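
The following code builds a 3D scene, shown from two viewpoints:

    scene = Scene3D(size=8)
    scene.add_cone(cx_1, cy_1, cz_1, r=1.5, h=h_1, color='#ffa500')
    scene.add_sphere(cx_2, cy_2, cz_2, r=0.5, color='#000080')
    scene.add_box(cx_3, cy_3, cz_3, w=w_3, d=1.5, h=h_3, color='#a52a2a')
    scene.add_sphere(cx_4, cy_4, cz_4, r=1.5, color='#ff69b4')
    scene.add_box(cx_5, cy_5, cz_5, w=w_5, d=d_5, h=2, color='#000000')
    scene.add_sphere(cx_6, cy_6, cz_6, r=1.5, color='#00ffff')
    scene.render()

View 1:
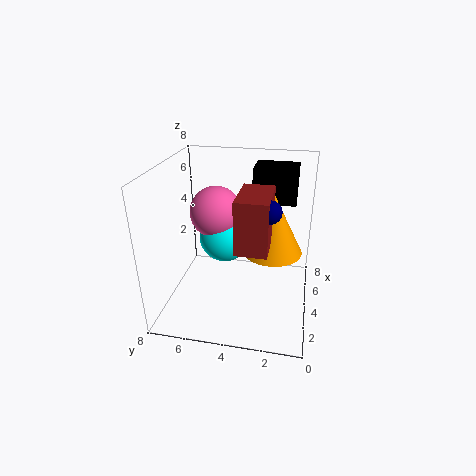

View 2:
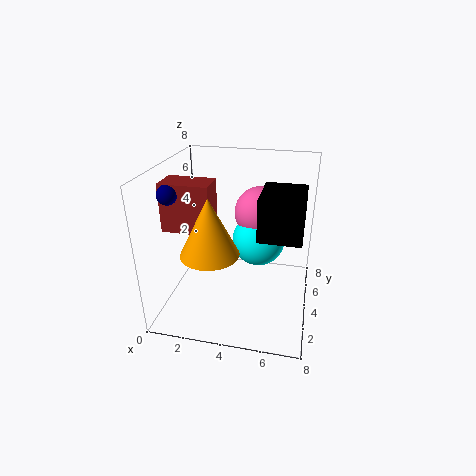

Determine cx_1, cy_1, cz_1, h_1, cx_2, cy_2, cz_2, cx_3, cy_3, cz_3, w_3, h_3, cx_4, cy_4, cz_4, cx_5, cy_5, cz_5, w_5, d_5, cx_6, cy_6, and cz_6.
cx_1 = 3, cy_1 = 2, cz_1 = 4, h_1 = 3, cx_2 = 1, cy_2 = 2, cz_2 = 7, cx_3 = 0.5, cy_3 = 2, cz_3 = 5, w_3 = 2.5, h_3 = 2.5, cx_4 = 5, cy_4 = 5.5, cz_4 = 5, cx_5 = 5.5, cy_5 = 1, cz_5 = 5.5, w_5 = 2, d_5 = 2.5, cx_6 = 5, cy_6 = 5, cz_6 = 3.5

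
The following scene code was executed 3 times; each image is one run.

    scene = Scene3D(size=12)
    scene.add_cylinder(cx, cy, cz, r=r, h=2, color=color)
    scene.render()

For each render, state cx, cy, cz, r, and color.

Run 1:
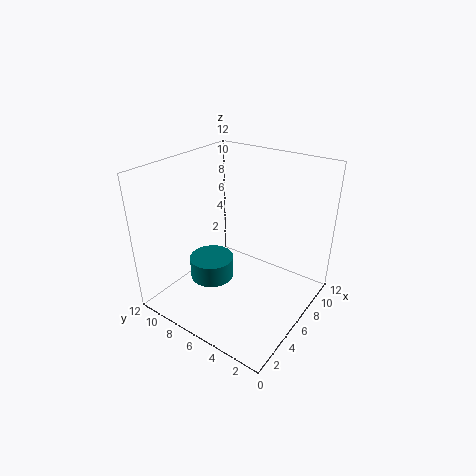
cx = 6
cy = 9
cz = 1
r = 2
color = 'teal'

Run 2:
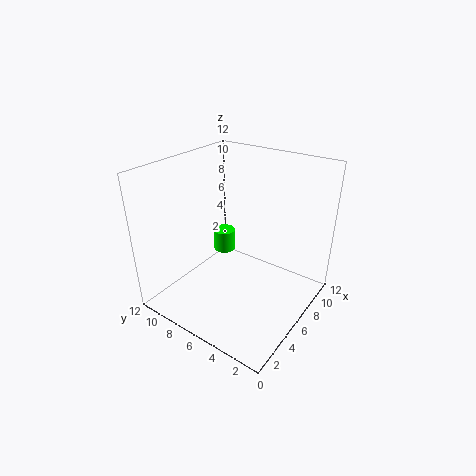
cx = 8
cy = 9
cz = 3
r = 1
color = 'lime'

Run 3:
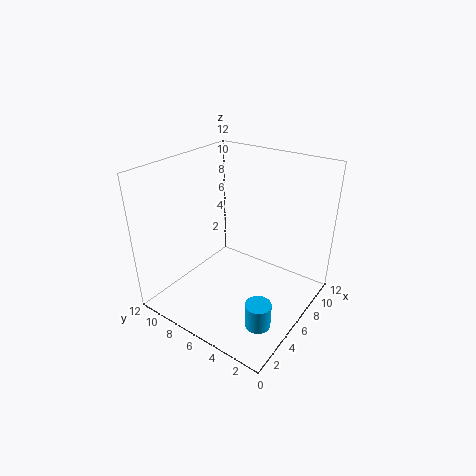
cx = 3
cy = 2
cz = 1
r = 1
color = 'deepskyblue'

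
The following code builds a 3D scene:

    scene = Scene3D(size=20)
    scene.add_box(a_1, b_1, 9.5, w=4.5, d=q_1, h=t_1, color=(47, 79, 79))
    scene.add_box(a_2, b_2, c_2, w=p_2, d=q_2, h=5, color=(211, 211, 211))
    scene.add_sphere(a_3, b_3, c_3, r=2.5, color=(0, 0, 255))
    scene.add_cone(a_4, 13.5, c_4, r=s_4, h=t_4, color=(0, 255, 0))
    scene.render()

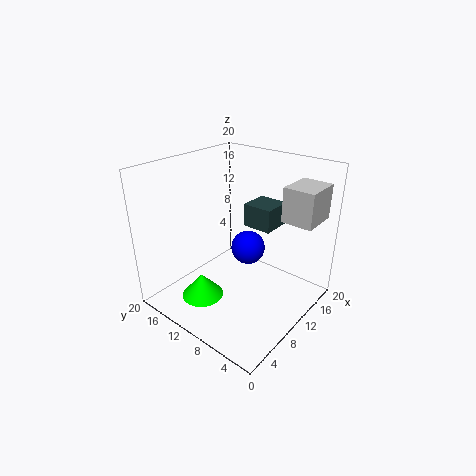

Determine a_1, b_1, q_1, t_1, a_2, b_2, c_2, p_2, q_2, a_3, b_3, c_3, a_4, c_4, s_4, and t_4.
a_1 = 14.5; b_1 = 8; q_1 = 4.5; t_1 = 3.5; a_2 = 14.5; b_2 = 1.5; c_2 = 12; p_2 = 5.5; q_2 = 4.5; a_3 = 13; b_3 = 10.5; c_3 = 7; a_4 = 6; c_4 = 1; s_4 = 3; t_4 = 3.5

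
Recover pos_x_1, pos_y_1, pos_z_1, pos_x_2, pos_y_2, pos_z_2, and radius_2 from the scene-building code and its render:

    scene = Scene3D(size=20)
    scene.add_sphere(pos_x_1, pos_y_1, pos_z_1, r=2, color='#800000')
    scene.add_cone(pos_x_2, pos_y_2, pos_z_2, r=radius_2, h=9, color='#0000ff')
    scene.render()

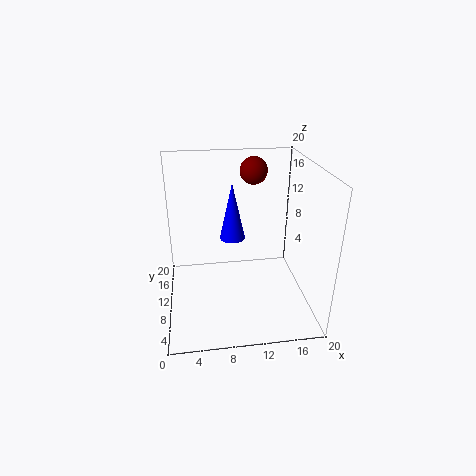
pos_x_1 = 13, pos_y_1 = 15, pos_z_1 = 18, pos_x_2 = 10, pos_y_2 = 16, pos_z_2 = 7, radius_2 = 2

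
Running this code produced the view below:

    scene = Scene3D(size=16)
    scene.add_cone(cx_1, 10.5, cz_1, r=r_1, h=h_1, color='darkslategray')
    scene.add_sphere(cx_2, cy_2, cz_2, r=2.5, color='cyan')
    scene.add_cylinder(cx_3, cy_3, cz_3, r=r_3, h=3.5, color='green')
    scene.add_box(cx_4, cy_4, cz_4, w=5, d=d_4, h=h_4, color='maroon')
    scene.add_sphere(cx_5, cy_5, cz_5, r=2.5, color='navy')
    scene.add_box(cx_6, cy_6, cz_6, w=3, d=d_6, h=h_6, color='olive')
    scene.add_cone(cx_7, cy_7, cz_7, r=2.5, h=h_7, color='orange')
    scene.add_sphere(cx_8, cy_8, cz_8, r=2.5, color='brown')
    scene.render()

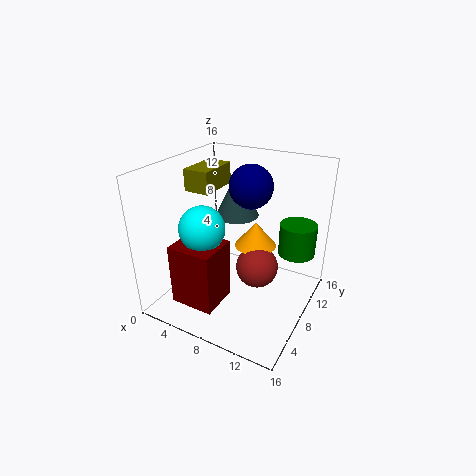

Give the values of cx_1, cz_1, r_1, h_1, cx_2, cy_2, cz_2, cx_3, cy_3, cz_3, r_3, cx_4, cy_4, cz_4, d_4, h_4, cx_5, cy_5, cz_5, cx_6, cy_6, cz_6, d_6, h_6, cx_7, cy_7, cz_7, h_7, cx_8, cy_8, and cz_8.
cx_1 = 6.5
cz_1 = 9.5
r_1 = 2.5
h_1 = 5
cx_2 = 5
cy_2 = 5.5
cz_2 = 9.5
cx_3 = 14
cy_3 = 10.5
cz_3 = 6.5
r_3 = 2
cx_4 = 2.5
cy_4 = 2.5
cz_4 = 1
d_4 = 4.5
h_4 = 7
cx_5 = 8
cy_5 = 11
cz_5 = 13
cx_6 = 1.5
cy_6 = 7.5
cz_6 = 12.5
d_6 = 5
h_6 = 2.5
cx_7 = 8.5
cy_7 = 11.5
cz_7 = 5.5
h_7 = 3
cx_8 = 9.5
cy_8 = 10
cz_8 = 3.5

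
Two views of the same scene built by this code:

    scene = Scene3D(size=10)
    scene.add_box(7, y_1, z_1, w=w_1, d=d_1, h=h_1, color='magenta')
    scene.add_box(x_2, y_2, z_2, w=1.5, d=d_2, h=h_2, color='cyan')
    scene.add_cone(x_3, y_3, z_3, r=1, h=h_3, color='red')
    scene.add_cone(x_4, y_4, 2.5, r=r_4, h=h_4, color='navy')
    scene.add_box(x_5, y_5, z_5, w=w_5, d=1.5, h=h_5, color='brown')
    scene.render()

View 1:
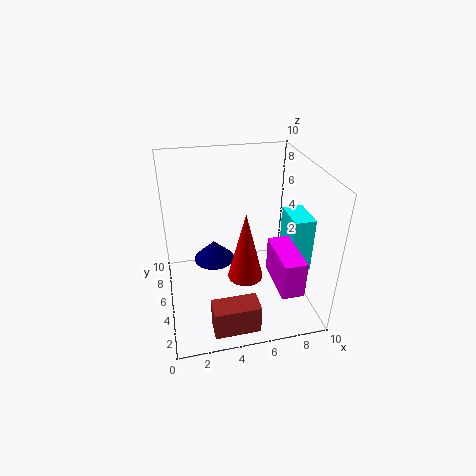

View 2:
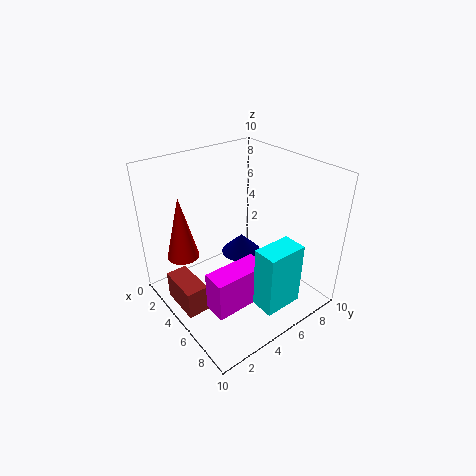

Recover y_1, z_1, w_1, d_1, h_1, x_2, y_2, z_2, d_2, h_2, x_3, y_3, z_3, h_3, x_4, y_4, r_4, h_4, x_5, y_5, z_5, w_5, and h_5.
y_1 = 1
z_1 = 2.5
w_1 = 1.5
d_1 = 3.5
h_1 = 2.5
x_2 = 8.5
y_2 = 3.5
z_2 = 2.5
d_2 = 2.5
h_2 = 4
x_3 = 4.5
y_3 = 1
z_3 = 5
h_3 = 4
x_4 = 3.5
y_4 = 6.5
r_4 = 1.5
h_4 = 1.5
x_5 = 2.5
y_5 = 0.5
z_5 = 0.5
w_5 = 3
h_5 = 2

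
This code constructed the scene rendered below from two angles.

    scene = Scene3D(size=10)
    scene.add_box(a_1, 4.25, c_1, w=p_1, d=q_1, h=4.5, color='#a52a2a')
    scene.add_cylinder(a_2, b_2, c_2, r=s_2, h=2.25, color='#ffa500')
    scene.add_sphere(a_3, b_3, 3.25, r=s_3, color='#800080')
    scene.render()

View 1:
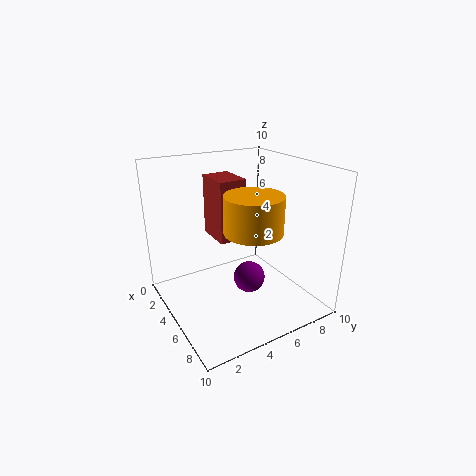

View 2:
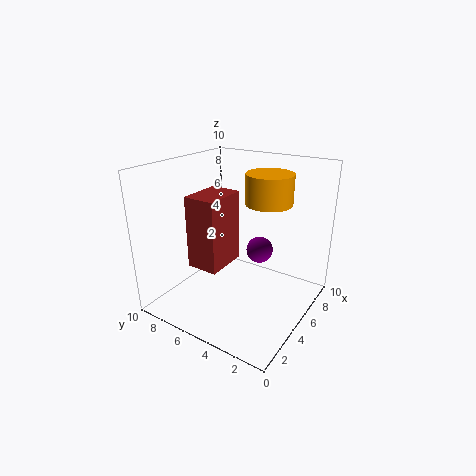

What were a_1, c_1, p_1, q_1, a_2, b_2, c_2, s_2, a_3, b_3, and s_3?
a_1 = 1.25, c_1 = 4.25, p_1 = 2.75, q_1 = 2, a_2 = 8, b_2 = 4.25, c_2 = 6.75, s_2 = 1.75, a_3 = 7.25, b_3 = 4.5, s_3 = 1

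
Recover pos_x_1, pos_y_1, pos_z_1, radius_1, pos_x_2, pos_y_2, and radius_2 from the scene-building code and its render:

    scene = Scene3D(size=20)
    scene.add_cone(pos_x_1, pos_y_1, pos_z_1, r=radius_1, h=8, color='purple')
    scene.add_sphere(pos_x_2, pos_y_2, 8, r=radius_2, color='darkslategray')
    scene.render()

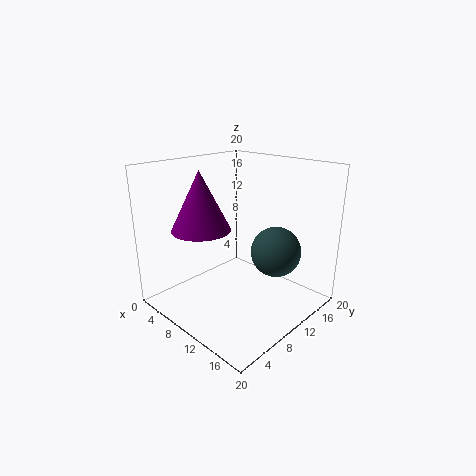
pos_x_1 = 7, pos_y_1 = 6, pos_z_1 = 11.5, radius_1 = 4, pos_x_2 = 14, pos_y_2 = 13.5, radius_2 = 3.5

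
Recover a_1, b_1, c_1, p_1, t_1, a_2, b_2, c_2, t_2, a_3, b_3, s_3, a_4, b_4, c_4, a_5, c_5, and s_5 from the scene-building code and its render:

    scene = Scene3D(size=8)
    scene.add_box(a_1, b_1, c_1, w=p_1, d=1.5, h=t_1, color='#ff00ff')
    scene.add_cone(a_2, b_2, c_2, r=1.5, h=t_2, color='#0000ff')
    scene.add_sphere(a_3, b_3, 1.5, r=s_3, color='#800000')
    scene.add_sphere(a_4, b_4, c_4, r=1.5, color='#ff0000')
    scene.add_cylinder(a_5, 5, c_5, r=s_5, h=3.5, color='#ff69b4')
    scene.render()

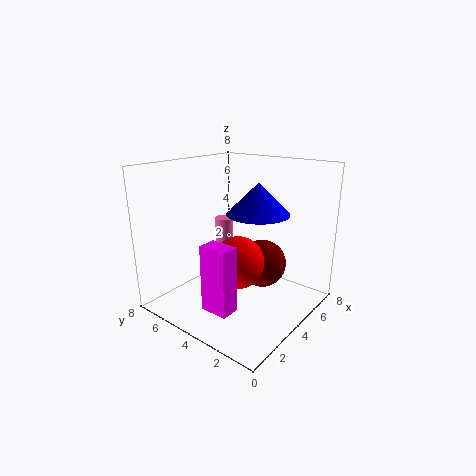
a_1 = 1, b_1 = 2.5, c_1 = 1, p_1 = 1, t_1 = 3.5, a_2 = 3, b_2 = 2, c_2 = 6, t_2 = 1.5, a_3 = 6.5, b_3 = 4, s_3 = 1.5, a_4 = 4, b_4 = 4, c_4 = 2.5, a_5 = 4, c_5 = 1.5, s_5 = 0.5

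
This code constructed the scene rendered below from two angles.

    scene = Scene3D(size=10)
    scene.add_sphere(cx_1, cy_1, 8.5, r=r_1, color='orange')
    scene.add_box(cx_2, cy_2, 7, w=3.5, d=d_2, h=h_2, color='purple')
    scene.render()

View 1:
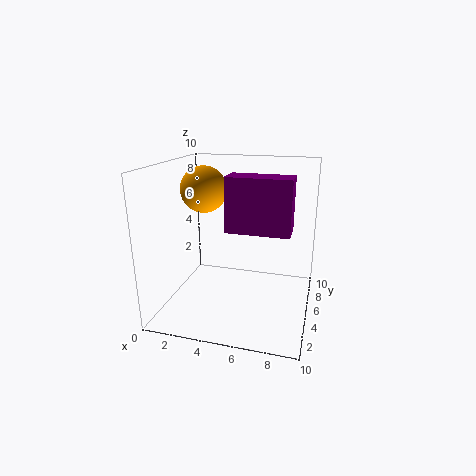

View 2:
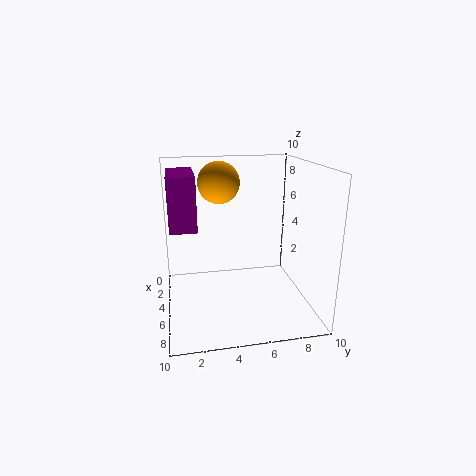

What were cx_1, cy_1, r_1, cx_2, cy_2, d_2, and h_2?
cx_1 = 3
cy_1 = 4
r_1 = 1.5
cx_2 = 5.5
cy_2 = 0.5
d_2 = 1.5
h_2 = 3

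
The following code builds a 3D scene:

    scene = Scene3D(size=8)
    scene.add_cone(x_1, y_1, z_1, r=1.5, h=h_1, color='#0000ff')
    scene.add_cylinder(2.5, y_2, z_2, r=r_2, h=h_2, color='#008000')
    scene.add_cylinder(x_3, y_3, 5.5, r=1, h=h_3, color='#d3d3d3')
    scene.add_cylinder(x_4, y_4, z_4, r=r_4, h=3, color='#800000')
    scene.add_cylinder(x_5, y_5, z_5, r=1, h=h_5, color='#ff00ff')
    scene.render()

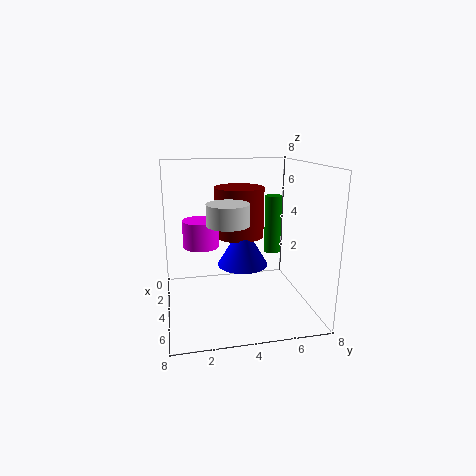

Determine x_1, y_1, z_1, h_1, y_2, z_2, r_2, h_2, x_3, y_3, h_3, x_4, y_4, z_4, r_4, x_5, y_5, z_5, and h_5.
x_1 = 3; y_1 = 4.5; z_1 = 2; h_1 = 2.5; y_2 = 6.5; z_2 = 2.5; r_2 = 0.5; h_2 = 3.5; x_3 = 6.5; y_3 = 3; h_3 = 1; x_4 = 2; y_4 = 4.5; z_4 = 3.5; r_4 = 1.5; x_5 = 3.5; y_5 = 2; z_5 = 3.5; h_5 = 1.5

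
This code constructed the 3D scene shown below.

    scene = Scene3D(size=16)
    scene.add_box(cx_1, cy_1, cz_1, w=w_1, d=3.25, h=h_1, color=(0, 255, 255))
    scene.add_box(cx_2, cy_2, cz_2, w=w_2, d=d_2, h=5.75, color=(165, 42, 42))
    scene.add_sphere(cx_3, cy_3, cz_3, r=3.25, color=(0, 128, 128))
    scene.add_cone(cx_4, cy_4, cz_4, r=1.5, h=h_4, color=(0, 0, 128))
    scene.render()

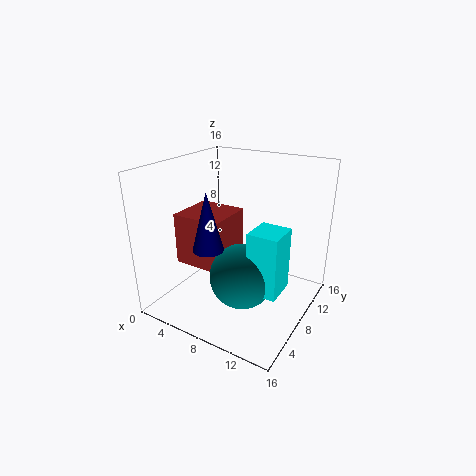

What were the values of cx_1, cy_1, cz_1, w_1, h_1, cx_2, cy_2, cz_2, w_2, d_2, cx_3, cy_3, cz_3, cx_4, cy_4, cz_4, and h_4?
cx_1 = 11.75
cy_1 = 3.25
cz_1 = 5
w_1 = 3
h_1 = 6.25
cx_2 = 2
cy_2 = 4.5
cz_2 = 5
w_2 = 5.5
d_2 = 5.5
cx_3 = 10.75
cy_3 = 4.25
cz_3 = 6
cx_4 = 8
cy_4 = 2.5
cz_4 = 9
h_4 = 5.75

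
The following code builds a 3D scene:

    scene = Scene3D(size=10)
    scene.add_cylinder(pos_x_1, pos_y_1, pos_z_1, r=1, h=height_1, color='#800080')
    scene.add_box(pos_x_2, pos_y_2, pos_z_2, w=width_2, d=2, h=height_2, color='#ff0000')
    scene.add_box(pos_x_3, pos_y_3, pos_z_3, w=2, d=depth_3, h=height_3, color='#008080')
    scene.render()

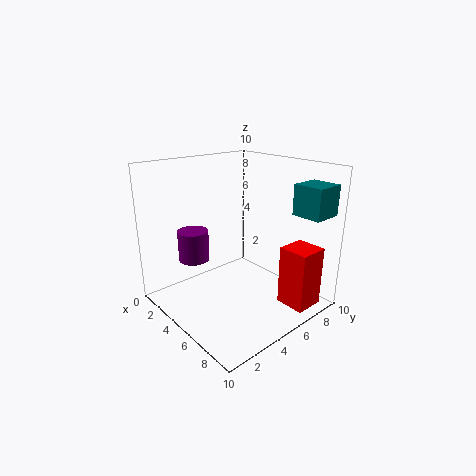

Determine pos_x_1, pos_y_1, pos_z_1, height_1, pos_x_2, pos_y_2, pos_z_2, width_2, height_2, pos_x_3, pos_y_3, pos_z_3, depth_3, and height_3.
pos_x_1 = 4
pos_y_1 = 2
pos_z_1 = 4
height_1 = 2
pos_x_2 = 8
pos_y_2 = 6
pos_z_2 = 1
width_2 = 2
height_2 = 4
pos_x_3 = 8
pos_y_3 = 7
pos_z_3 = 7
depth_3 = 2
height_3 = 2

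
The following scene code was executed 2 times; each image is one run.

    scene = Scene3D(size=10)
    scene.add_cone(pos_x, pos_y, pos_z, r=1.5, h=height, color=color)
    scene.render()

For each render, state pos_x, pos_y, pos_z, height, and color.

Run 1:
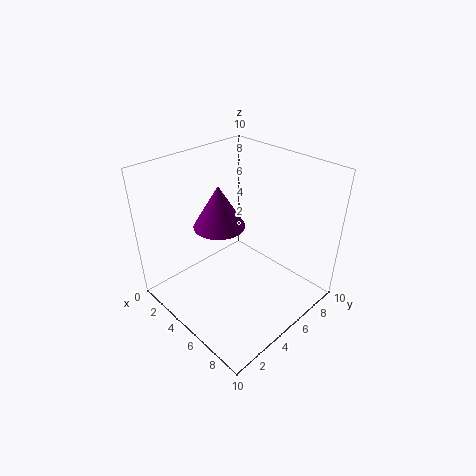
pos_x = 6; pos_y = 2.5; pos_z = 7.5; height = 2.5; color = 'purple'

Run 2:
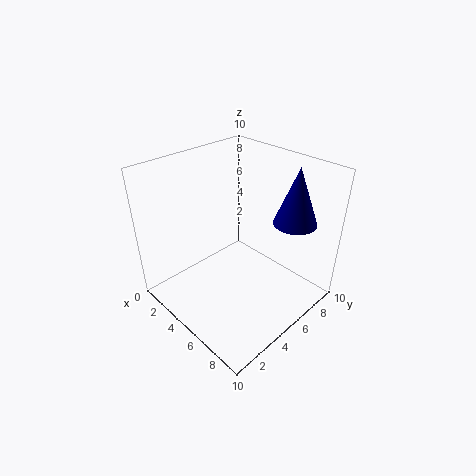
pos_x = 7.5; pos_y = 8; pos_z = 6; height = 4; color = 'navy'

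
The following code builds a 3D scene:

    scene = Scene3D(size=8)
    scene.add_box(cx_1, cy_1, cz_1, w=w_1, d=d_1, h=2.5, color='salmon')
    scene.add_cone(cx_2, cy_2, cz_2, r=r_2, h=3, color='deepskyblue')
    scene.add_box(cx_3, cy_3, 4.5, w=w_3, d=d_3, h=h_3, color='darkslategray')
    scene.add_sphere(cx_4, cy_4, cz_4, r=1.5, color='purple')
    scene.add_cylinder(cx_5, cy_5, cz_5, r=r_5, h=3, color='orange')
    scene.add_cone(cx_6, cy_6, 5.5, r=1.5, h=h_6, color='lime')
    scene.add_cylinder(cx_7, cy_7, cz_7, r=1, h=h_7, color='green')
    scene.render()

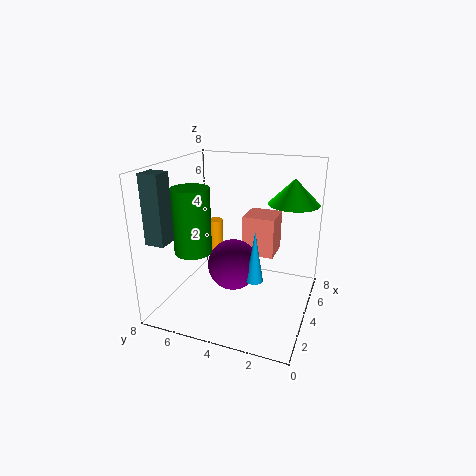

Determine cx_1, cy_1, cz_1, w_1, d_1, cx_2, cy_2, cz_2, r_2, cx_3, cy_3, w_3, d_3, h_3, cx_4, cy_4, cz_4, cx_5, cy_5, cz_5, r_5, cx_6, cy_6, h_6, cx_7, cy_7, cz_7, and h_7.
cx_1 = 6
cy_1 = 2.5
cz_1 = 2
w_1 = 2
d_1 = 2
cx_2 = 4
cy_2 = 3
cz_2 = 1.5
r_2 = 0.5
cx_3 = 0.5
cy_3 = 6.5
w_3 = 1
d_3 = 1
h_3 = 3.5
cx_4 = 4.5
cy_4 = 4.5
cz_4 = 2
cx_5 = 7.5
cy_5 = 7
cz_5 = 0.5
r_5 = 0.5
cx_6 = 6.5
cy_6 = 1.5
h_6 = 1.5
cx_7 = 2.5
cy_7 = 6
cz_7 = 3.5
h_7 = 3.5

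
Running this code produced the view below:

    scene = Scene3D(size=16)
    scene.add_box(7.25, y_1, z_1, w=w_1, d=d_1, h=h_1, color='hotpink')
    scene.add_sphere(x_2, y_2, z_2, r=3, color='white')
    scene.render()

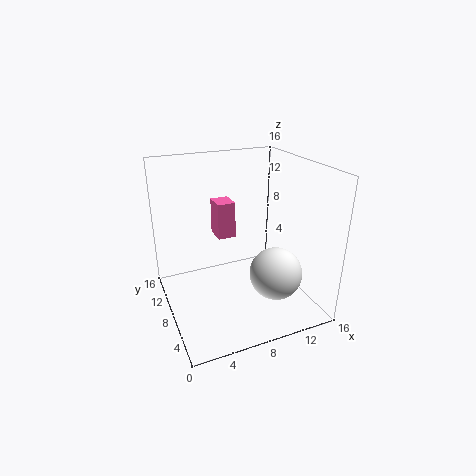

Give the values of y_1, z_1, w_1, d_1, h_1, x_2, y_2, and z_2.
y_1 = 12.25, z_1 = 6, w_1 = 2.25, d_1 = 2.75, h_1 = 4.5, x_2 = 11.75, y_2 = 5.75, z_2 = 3.75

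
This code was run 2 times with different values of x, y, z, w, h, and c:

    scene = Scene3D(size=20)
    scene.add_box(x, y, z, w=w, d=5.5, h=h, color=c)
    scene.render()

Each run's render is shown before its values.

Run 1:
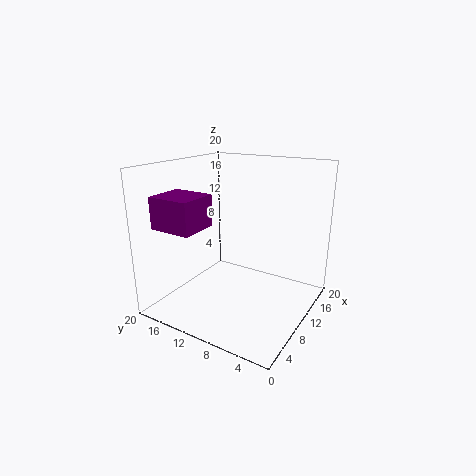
x = 0.5; y = 11; z = 13; w = 5; h = 4; c = 'purple'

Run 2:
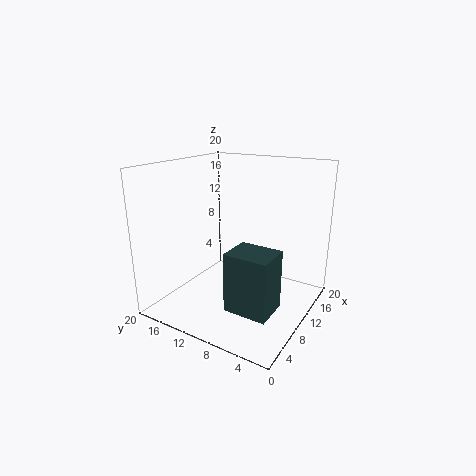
x = 2.5; y = 2; z = 3.5; w = 4.5; h = 7.5; c = 'darkslategray'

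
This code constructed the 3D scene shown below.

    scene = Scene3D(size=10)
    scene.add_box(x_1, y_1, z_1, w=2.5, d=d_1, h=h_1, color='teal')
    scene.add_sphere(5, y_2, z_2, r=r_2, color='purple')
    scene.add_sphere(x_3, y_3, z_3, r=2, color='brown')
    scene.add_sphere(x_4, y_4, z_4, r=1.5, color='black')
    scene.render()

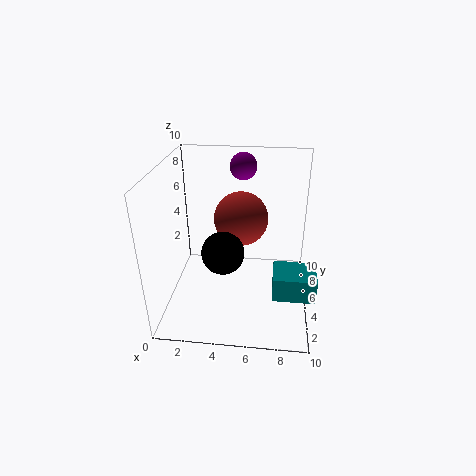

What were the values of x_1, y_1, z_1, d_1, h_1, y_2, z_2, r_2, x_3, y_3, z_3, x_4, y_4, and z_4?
x_1 = 7.5, y_1 = 0.5, z_1 = 3.5, d_1 = 2, h_1 = 1.5, y_2 = 8.5, z_2 = 9, r_2 = 1, x_3 = 5, y_3 = 7, z_3 = 5.5, x_4 = 4, y_4 = 4.5, z_4 = 4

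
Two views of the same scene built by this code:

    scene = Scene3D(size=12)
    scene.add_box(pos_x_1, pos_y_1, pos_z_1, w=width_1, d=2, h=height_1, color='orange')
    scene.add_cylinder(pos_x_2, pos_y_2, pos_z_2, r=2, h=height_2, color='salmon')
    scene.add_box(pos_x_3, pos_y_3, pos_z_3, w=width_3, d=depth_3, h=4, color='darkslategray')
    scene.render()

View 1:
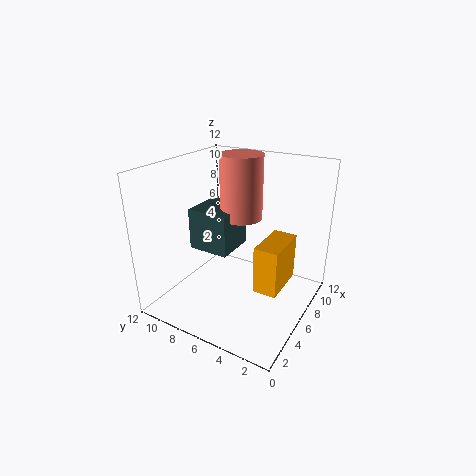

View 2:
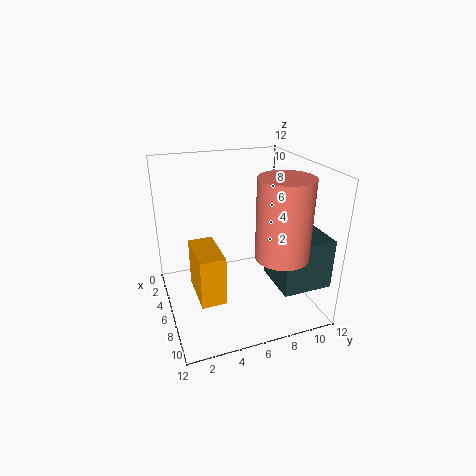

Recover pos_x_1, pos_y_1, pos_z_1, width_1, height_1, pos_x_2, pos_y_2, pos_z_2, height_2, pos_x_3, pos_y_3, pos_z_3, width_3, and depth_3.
pos_x_1 = 5, pos_y_1 = 2, pos_z_1 = 2, width_1 = 4, height_1 = 4, pos_x_2 = 10, pos_y_2 = 8, pos_z_2 = 6, height_2 = 6, pos_x_3 = 7, pos_y_3 = 8, pos_z_3 = 3, width_3 = 4, depth_3 = 4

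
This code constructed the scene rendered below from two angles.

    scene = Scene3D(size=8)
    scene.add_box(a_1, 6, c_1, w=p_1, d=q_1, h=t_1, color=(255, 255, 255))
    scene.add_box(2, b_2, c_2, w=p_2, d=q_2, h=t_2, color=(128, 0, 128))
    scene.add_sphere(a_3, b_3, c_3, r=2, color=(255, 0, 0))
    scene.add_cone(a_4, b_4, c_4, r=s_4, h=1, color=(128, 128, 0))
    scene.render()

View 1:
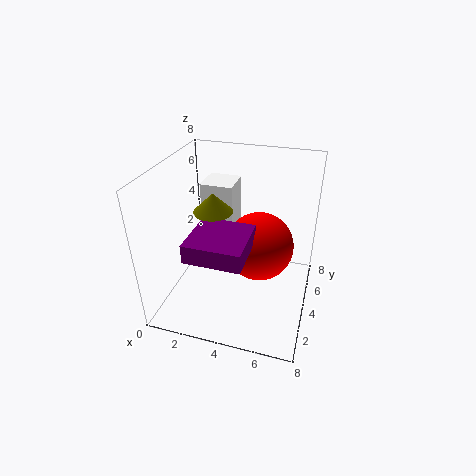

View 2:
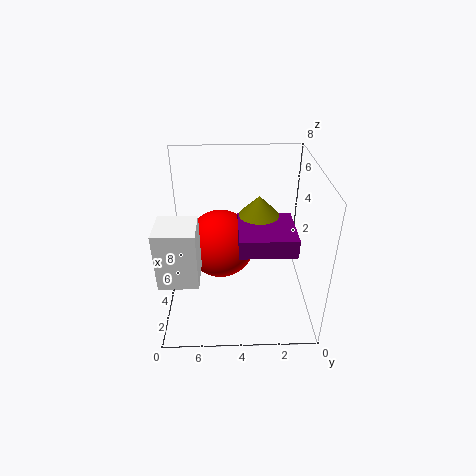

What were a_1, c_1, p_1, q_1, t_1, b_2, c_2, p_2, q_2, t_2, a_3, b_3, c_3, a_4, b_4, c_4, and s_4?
a_1 = 1; c_1 = 3; p_1 = 2; q_1 = 2; t_1 = 3; b_2 = 1; c_2 = 4; p_2 = 3; q_2 = 3; t_2 = 1; a_3 = 5; b_3 = 5; c_3 = 3; a_4 = 3; b_4 = 3; c_4 = 6; s_4 = 1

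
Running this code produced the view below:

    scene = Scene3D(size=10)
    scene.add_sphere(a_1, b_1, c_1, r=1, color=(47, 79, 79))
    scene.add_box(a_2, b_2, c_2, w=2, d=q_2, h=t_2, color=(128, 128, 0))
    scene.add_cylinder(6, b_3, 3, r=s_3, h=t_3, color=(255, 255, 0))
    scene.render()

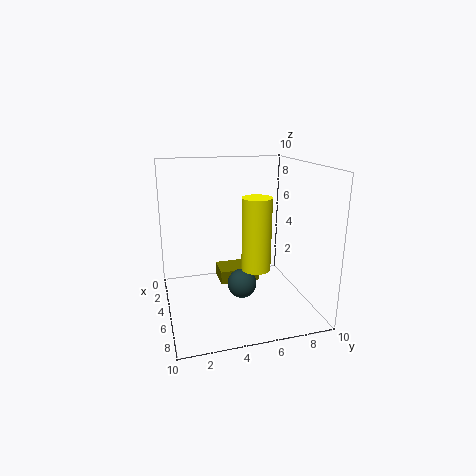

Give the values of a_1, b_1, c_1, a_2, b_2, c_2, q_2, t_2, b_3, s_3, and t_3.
a_1 = 6; b_1 = 5; c_1 = 2; a_2 = 2; b_2 = 4; c_2 = 1; q_2 = 3; t_2 = 1; b_3 = 6; s_3 = 1; t_3 = 5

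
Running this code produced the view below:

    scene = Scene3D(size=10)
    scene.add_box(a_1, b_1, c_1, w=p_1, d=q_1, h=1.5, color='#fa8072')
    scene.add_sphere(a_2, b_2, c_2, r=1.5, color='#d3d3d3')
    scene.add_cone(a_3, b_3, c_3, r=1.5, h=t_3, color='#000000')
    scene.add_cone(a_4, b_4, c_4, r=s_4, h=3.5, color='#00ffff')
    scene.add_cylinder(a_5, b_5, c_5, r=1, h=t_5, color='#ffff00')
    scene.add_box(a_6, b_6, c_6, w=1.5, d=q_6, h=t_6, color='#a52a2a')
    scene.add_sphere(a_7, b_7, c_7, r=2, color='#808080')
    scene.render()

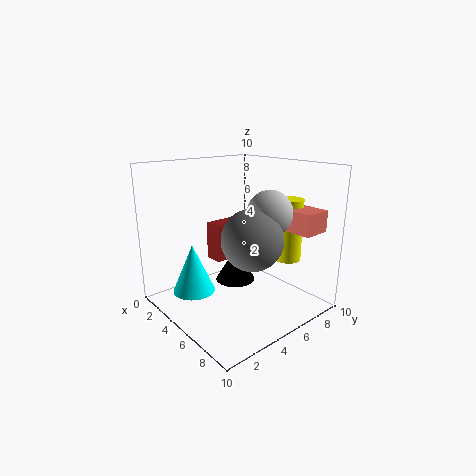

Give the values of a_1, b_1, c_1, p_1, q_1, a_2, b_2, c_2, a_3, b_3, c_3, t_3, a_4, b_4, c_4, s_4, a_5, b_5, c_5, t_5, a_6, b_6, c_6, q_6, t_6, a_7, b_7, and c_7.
a_1 = 5.5, b_1 = 7.5, c_1 = 5.5, p_1 = 3.5, q_1 = 2, a_2 = 7, b_2 = 6, c_2 = 7, a_3 = 3.5, b_3 = 6, c_3 = 1, t_3 = 2.5, a_4 = 3, b_4 = 2.5, c_4 = 1, s_4 = 1.5, a_5 = 6.5, b_5 = 8.5, c_5 = 3, t_5 = 4.5, a_6 = 0.5, b_6 = 5.5, c_6 = 2, q_6 = 2.5, t_6 = 3, a_7 = 7, b_7 = 4.5, c_7 = 5.5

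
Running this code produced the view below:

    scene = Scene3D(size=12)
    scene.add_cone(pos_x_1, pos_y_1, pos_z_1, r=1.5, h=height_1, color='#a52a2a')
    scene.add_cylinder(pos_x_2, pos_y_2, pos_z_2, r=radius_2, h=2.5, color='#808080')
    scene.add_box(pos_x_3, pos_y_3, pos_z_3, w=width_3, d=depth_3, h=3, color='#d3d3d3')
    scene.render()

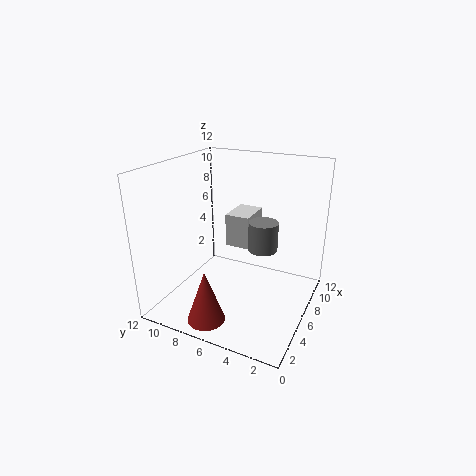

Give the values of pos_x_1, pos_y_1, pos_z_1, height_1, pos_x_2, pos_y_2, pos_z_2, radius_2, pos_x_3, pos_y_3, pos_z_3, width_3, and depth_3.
pos_x_1 = 1.75; pos_y_1 = 6.75; pos_z_1 = 0.5; height_1 = 4.25; pos_x_2 = 7.25; pos_y_2 = 4.25; pos_z_2 = 4.75; radius_2 = 1.25; pos_x_3 = 8; pos_y_3 = 6; pos_z_3 = 4; width_3 = 3.25; depth_3 = 2.25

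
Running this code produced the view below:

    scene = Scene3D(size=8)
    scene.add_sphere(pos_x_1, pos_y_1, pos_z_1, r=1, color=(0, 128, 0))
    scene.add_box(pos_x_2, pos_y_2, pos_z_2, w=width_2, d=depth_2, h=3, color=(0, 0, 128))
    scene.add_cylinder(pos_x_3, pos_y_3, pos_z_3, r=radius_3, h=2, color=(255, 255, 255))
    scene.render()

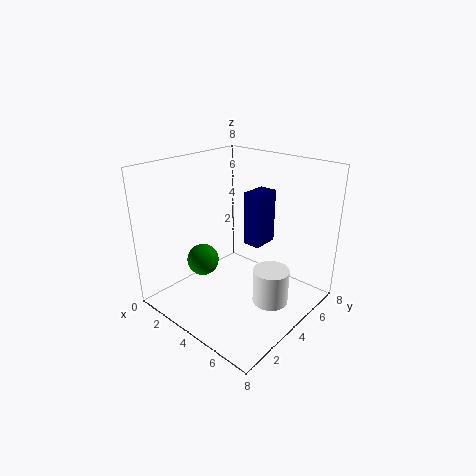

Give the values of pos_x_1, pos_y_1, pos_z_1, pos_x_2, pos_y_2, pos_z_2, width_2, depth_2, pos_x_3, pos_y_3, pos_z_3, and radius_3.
pos_x_1 = 1; pos_y_1 = 4; pos_z_1 = 1.5; pos_x_2 = 4; pos_y_2 = 4.5; pos_z_2 = 3.5; width_2 = 1; depth_2 = 1.5; pos_x_3 = 6; pos_y_3 = 4.5; pos_z_3 = 0.5; radius_3 = 1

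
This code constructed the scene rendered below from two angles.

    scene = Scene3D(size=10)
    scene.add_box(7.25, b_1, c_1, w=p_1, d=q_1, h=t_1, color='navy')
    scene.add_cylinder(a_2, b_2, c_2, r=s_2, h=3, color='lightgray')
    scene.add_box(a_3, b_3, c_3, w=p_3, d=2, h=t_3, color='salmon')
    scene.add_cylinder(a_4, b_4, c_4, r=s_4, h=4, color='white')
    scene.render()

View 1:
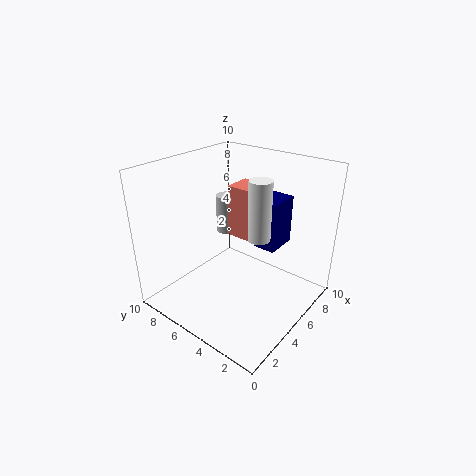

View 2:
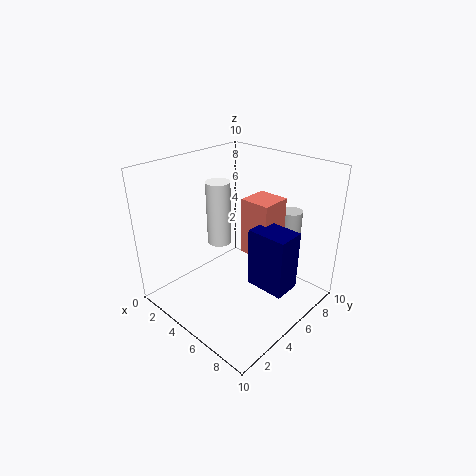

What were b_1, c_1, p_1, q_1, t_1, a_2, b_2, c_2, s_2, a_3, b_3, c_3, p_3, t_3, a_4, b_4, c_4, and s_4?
b_1 = 3.5, c_1 = 3.25, p_1 = 2.5, q_1 = 1.75, t_1 = 3.75, a_2 = 7.25, b_2 = 8, c_2 = 3.75, s_2 = 0.75, a_3 = 5.75, b_3 = 4.5, c_3 = 4.5, p_3 = 2, t_3 = 3.75, a_4 = 5, b_4 = 3.25, c_4 = 5.5, s_4 = 0.75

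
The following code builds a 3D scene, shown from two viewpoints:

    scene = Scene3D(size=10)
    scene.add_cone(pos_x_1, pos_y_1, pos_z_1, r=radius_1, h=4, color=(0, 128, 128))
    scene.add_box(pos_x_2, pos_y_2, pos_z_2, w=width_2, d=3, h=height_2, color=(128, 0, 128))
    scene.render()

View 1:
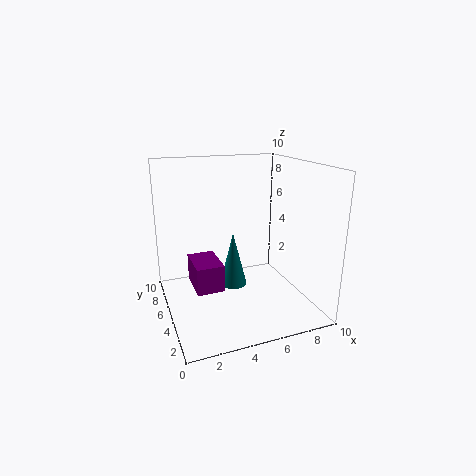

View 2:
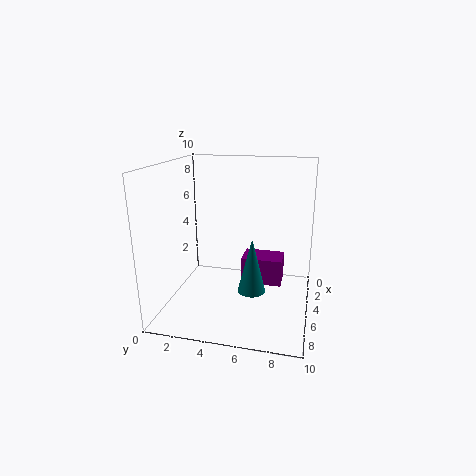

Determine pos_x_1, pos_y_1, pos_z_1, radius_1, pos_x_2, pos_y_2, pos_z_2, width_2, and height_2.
pos_x_1 = 5; pos_y_1 = 6; pos_z_1 = 1; radius_1 = 1; pos_x_2 = 2; pos_y_2 = 5; pos_z_2 = 1; width_2 = 2; height_2 = 2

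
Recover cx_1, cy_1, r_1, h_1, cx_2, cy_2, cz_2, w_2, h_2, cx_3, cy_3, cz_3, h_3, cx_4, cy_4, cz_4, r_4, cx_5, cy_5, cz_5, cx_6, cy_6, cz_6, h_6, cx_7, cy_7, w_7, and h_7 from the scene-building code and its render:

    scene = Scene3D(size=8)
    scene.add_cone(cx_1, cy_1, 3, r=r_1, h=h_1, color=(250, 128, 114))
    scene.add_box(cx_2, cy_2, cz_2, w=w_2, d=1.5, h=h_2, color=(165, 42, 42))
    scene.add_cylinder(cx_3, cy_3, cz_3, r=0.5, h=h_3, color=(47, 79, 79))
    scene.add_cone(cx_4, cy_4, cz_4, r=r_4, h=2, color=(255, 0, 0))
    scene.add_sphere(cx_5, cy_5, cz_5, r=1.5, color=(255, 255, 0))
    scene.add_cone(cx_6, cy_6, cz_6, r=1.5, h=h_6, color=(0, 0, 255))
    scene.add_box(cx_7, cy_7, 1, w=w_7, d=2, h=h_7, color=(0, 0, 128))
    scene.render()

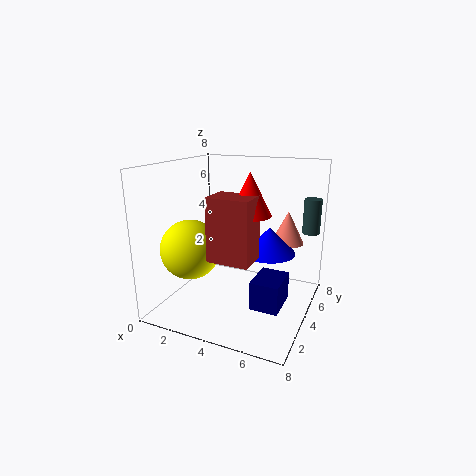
cx_1 = 6; cy_1 = 7; r_1 = 1; h_1 = 2; cx_2 = 4; cy_2 = 0.5; cz_2 = 4; w_2 = 2; h_2 = 3; cx_3 = 7.5; cy_3 = 6.5; cz_3 = 4; h_3 = 2; cx_4 = 5.5; cy_4 = 2; cz_4 = 6; r_4 = 1; cx_5 = 2.5; cy_5 = 1.5; cz_5 = 4; cx_6 = 5.5; cy_6 = 5; cz_6 = 3; h_6 = 1.5; cx_7 = 5.5; cy_7 = 2; w_7 = 1.5; h_7 = 1.5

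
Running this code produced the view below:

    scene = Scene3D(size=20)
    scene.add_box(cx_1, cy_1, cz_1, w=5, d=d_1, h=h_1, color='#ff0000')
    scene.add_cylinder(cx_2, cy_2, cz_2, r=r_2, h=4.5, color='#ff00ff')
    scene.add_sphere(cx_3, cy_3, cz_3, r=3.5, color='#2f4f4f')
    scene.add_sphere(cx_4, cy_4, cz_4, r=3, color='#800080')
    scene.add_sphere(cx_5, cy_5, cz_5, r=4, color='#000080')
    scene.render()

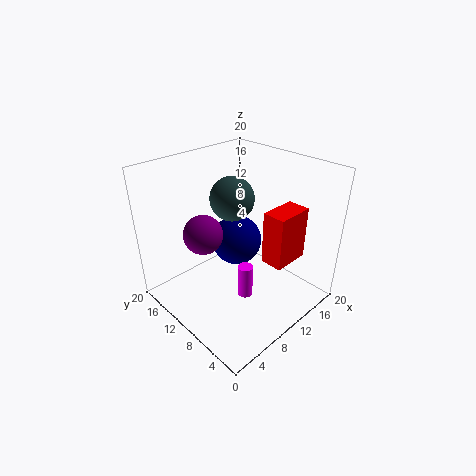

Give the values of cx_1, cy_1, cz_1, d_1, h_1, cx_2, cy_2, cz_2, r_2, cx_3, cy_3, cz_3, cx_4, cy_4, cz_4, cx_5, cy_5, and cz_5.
cx_1 = 10; cy_1 = 2.5; cz_1 = 8.5; d_1 = 3; h_1 = 7; cx_2 = 8; cy_2 = 6.5; cz_2 = 3.5; r_2 = 1; cx_3 = 14.5; cy_3 = 16; cz_3 = 12.5; cx_4 = 8.5; cy_4 = 16; cz_4 = 8.5; cx_5 = 14.5; cy_5 = 15; cz_5 = 5.5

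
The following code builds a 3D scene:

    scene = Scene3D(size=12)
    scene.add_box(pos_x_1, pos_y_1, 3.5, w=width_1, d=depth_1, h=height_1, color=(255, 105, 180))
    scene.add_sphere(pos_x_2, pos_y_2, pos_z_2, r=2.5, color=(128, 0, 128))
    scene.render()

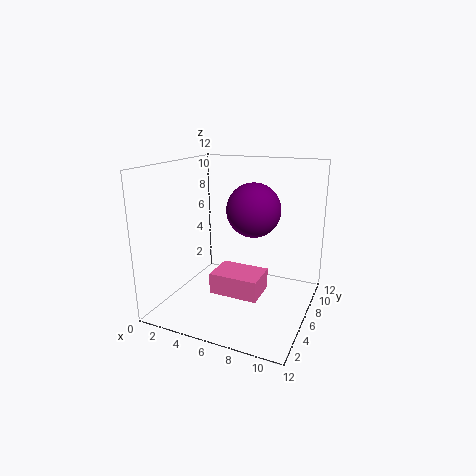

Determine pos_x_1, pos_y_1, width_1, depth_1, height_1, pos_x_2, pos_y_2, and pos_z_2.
pos_x_1 = 6
pos_y_1 = 1
width_1 = 3.5
depth_1 = 2.5
height_1 = 1.5
pos_x_2 = 6
pos_y_2 = 9.5
pos_z_2 = 7.5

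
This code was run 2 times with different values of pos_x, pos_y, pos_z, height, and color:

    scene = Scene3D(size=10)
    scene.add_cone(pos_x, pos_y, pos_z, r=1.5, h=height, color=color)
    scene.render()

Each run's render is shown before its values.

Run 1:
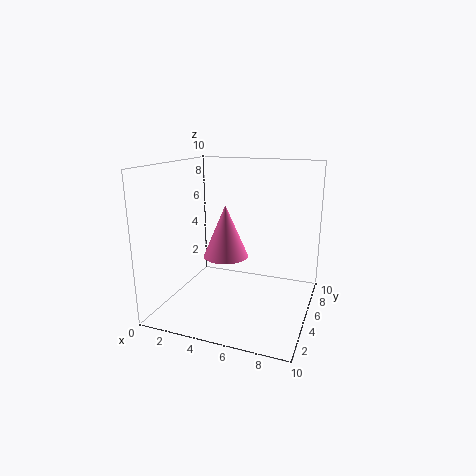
pos_x = 4.5; pos_y = 4; pos_z = 4; height = 3.5; color = 'hotpink'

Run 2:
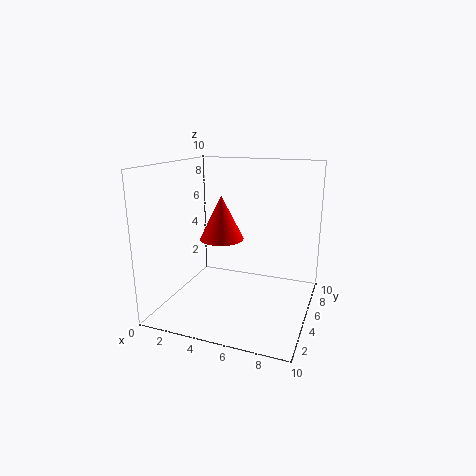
pos_x = 4; pos_y = 4.5; pos_z = 5; height = 3; color = 'red'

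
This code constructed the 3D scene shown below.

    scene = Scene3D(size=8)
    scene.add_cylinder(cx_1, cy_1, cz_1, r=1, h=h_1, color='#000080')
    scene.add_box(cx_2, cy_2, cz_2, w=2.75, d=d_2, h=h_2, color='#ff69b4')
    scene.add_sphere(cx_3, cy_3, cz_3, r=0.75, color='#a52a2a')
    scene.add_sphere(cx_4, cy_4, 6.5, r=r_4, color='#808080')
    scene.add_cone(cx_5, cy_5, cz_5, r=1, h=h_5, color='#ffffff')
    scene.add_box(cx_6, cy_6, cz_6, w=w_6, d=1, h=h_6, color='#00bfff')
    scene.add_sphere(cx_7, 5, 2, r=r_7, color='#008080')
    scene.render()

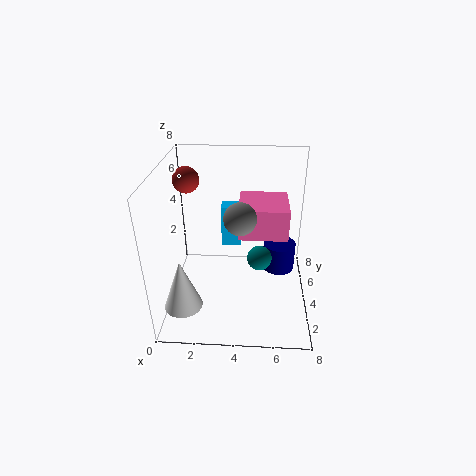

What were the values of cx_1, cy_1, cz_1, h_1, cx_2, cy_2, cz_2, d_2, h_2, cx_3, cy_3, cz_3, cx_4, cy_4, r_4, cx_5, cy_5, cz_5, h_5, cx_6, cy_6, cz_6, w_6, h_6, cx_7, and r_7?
cx_1 = 6.5; cy_1 = 6; cz_1 = 0.75; h_1 = 1.75; cx_2 = 4; cy_2 = 3.75; cz_2 = 4; d_2 = 2.75; h_2 = 1.75; cx_3 = 1; cy_3 = 5.5; cz_3 = 6.75; cx_4 = 4.25; cy_4 = 1.5; r_4 = 0.75; cx_5 = 1.25; cy_5 = 1.5; cz_5 = 1.25; h_5 = 2.75; cx_6 = 2.75; cy_6 = 6.75; cz_6 = 1.75; w_6 = 1.25; h_6 = 2.75; cx_7 = 5.25; r_7 = 0.75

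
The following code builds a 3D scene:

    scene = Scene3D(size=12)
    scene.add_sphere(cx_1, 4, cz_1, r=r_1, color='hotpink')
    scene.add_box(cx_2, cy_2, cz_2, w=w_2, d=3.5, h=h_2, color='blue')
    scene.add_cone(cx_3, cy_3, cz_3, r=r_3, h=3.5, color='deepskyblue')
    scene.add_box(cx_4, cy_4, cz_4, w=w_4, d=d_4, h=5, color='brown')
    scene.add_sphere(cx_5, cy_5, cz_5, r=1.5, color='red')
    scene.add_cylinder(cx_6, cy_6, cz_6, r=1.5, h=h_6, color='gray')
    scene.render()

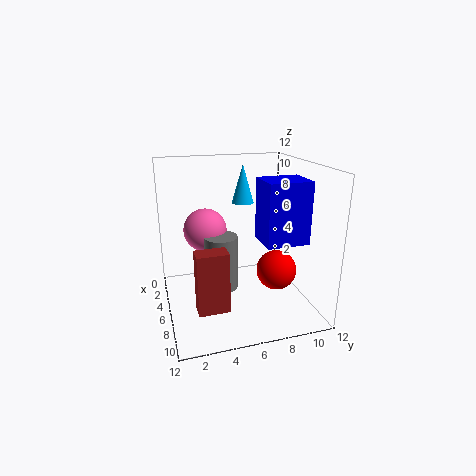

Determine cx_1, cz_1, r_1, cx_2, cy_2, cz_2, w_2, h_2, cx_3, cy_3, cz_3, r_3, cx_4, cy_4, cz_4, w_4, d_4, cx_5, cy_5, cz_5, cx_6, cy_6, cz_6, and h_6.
cx_1 = 2; cz_1 = 5.5; r_1 = 2; cx_2 = 6; cy_2 = 7.5; cz_2 = 6; w_2 = 3; h_2 = 5; cx_3 = 2.5; cy_3 = 7.5; cz_3 = 8; r_3 = 1; cx_4 = 7.5; cy_4 = 2; cz_4 = 1; w_4 = 1.5; d_4 = 2.5; cx_5 = 9.5; cy_5 = 8; cz_5 = 4.5; cx_6 = 4; cy_6 = 5; cz_6 = 0.5; h_6 = 5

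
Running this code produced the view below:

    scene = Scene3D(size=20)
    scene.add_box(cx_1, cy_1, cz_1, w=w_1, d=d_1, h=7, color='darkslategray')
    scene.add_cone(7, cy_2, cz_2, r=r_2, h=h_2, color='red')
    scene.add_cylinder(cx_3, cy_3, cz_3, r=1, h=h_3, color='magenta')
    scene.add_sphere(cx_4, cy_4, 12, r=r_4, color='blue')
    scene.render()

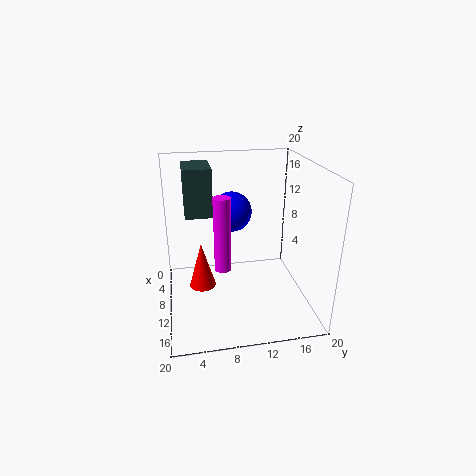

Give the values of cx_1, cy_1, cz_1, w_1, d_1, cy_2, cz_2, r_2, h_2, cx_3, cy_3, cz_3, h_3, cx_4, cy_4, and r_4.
cx_1 = 1, cy_1 = 3, cz_1 = 12, w_1 = 6, d_1 = 4, cy_2 = 5, cz_2 = 1, r_2 = 2, h_2 = 7, cx_3 = 16, cy_3 = 7, cz_3 = 9, h_3 = 9, cx_4 = 5, cy_4 = 10, r_4 = 3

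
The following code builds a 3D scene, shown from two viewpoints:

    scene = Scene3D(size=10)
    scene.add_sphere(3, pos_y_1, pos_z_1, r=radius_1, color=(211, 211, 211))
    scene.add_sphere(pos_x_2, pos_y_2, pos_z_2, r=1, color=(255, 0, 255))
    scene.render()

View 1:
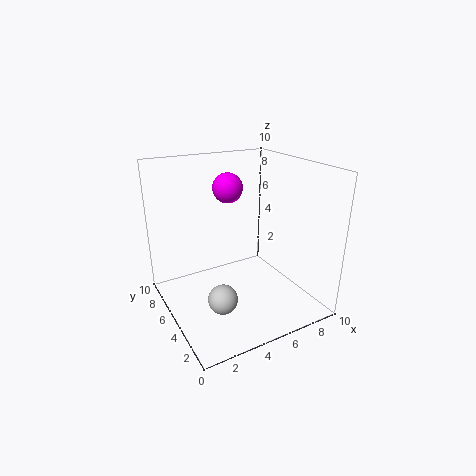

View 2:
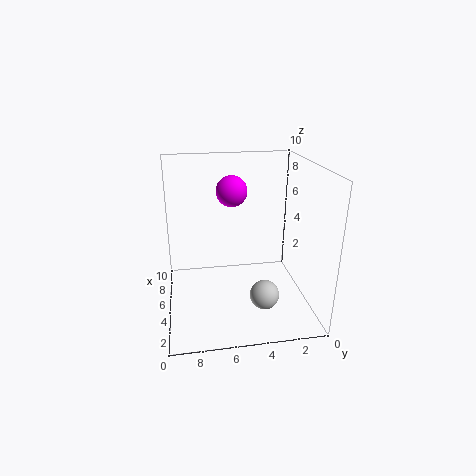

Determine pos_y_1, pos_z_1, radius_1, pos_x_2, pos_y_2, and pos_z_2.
pos_y_1 = 3.5
pos_z_1 = 1.5
radius_1 = 1
pos_x_2 = 4.5
pos_y_2 = 5.5
pos_z_2 = 8.5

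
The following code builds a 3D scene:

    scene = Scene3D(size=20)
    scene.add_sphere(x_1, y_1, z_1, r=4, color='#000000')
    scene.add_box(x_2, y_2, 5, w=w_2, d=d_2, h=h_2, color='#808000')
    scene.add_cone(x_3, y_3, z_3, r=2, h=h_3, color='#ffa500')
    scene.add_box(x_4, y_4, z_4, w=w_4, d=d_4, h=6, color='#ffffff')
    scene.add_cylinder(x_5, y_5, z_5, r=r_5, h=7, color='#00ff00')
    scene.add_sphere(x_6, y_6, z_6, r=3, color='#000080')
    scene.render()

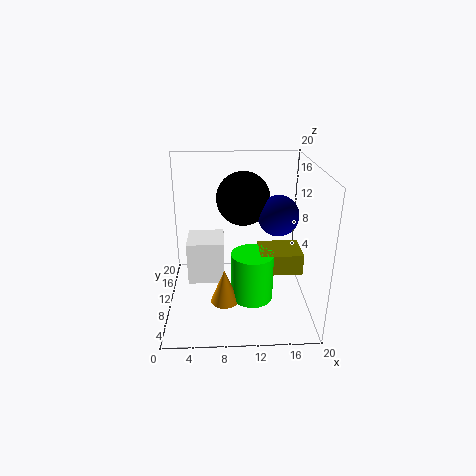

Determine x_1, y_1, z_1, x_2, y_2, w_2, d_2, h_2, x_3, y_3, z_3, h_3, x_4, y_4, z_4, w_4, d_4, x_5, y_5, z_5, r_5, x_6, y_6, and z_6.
x_1 = 11
y_1 = 15
z_1 = 14
x_2 = 13
y_2 = 8
w_2 = 6
d_2 = 5
h_2 = 3
x_3 = 8
y_3 = 8
z_3 = 1
h_3 = 5
x_4 = 3
y_4 = 8
z_4 = 4
w_4 = 5
d_4 = 5
x_5 = 12
y_5 = 9
z_5 = 1
r_5 = 3
x_6 = 16
y_6 = 13
z_6 = 12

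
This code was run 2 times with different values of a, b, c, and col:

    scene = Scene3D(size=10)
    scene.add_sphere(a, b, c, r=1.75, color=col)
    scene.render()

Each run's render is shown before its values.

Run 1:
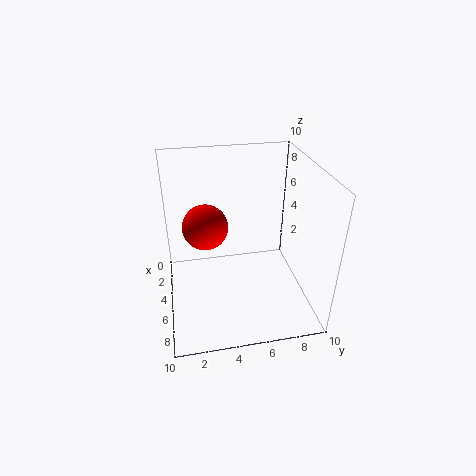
a = 2.25, b = 3, c = 4.5, col = 'red'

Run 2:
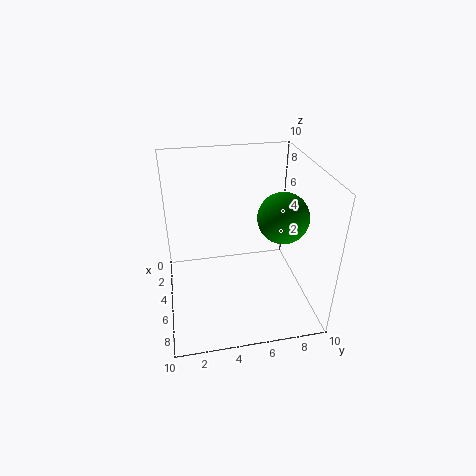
a = 5.5, b = 8, c = 6.5, col = 'green'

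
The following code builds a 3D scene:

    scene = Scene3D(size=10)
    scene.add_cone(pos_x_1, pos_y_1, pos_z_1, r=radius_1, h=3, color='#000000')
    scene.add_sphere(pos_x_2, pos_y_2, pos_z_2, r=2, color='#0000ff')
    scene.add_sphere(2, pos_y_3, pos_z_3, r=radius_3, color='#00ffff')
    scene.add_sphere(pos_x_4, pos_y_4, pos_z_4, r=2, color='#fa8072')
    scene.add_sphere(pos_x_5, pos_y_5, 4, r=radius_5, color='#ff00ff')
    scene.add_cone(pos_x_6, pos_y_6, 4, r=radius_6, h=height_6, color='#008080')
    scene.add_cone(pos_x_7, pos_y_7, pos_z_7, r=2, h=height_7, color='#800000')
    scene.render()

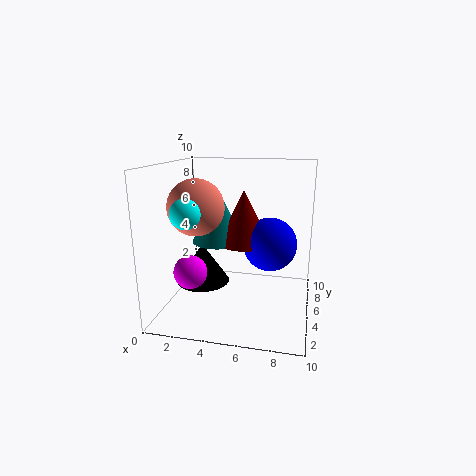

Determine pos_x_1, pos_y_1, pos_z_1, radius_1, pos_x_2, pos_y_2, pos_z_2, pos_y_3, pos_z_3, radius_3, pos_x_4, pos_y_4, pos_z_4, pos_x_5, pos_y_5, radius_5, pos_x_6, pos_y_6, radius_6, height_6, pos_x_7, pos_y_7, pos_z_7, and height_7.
pos_x_1 = 2, pos_y_1 = 6, pos_z_1 = 1, radius_1 = 2, pos_x_2 = 7, pos_y_2 = 7, pos_z_2 = 4, pos_y_3 = 3, pos_z_3 = 7, radius_3 = 1, pos_x_4 = 2, pos_y_4 = 5, pos_z_4 = 7, pos_x_5 = 3, pos_y_5 = 1, radius_5 = 1, pos_x_6 = 3, pos_y_6 = 7, radius_6 = 2, height_6 = 4, pos_x_7 = 5, pos_y_7 = 7, pos_z_7 = 4, height_7 = 4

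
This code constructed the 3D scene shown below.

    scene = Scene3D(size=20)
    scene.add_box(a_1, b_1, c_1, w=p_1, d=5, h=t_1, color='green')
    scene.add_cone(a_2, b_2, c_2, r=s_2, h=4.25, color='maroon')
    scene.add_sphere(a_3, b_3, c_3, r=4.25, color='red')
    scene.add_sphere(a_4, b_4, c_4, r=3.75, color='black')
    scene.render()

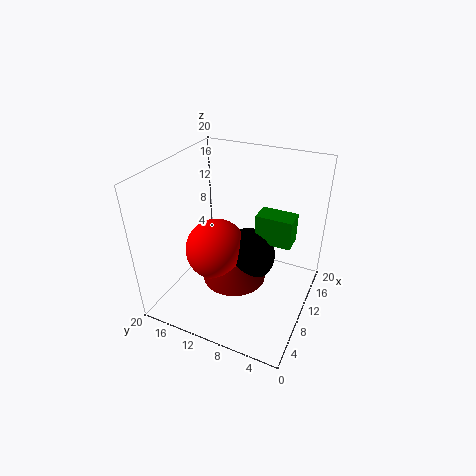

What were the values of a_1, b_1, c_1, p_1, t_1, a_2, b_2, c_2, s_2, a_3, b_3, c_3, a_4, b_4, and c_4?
a_1 = 10.5, b_1 = 2.75, c_1 = 9.75, p_1 = 3, t_1 = 4, a_2 = 7.75, b_2 = 9.5, c_2 = 5.25, s_2 = 4.25, a_3 = 8.25, b_3 = 12.5, c_3 = 8.5, a_4 = 10.25, b_4 = 8.5, c_4 = 7.5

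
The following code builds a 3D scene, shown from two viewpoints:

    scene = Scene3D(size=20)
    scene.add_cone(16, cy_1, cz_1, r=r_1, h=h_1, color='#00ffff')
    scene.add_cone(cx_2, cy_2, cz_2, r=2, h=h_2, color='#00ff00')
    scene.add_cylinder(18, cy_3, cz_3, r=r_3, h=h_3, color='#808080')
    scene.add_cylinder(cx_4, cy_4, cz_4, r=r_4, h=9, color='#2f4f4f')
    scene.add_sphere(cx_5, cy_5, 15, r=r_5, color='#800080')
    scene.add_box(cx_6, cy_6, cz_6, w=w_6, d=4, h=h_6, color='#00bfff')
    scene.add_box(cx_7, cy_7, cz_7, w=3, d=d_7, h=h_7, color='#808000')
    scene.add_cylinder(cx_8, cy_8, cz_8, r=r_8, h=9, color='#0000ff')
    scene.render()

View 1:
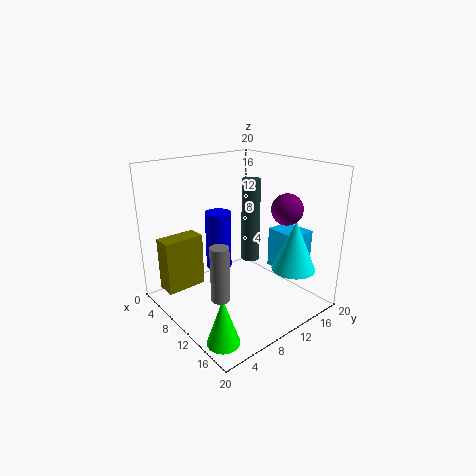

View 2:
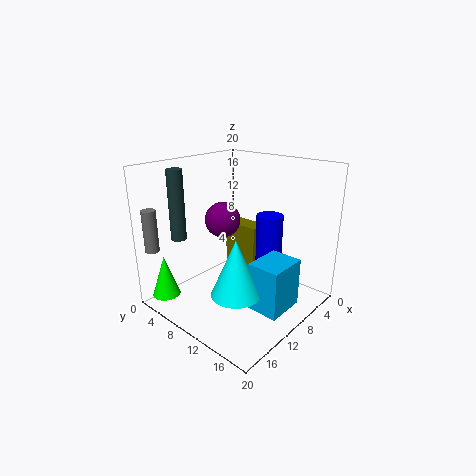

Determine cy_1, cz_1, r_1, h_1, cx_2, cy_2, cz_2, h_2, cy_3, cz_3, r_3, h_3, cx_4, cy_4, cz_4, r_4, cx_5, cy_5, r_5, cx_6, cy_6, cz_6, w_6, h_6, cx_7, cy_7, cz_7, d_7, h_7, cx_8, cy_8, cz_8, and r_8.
cy_1 = 15
cz_1 = 6
r_1 = 3
h_1 = 7
cx_2 = 17
cy_2 = 2
cz_2 = 1
h_2 = 6
cy_3 = 1
cz_3 = 8
r_3 = 1
h_3 = 6
cx_4 = 17
cy_4 = 6
cz_4 = 11
r_4 = 1
cx_5 = 16
cy_5 = 13
r_5 = 2
cx_6 = 10
cy_6 = 16
cz_6 = 4
w_6 = 5
h_6 = 6
cx_7 = 1
cy_7 = 2
cz_7 = 1
d_7 = 6
h_7 = 8
cx_8 = 4
cy_8 = 11
cz_8 = 3
r_8 = 2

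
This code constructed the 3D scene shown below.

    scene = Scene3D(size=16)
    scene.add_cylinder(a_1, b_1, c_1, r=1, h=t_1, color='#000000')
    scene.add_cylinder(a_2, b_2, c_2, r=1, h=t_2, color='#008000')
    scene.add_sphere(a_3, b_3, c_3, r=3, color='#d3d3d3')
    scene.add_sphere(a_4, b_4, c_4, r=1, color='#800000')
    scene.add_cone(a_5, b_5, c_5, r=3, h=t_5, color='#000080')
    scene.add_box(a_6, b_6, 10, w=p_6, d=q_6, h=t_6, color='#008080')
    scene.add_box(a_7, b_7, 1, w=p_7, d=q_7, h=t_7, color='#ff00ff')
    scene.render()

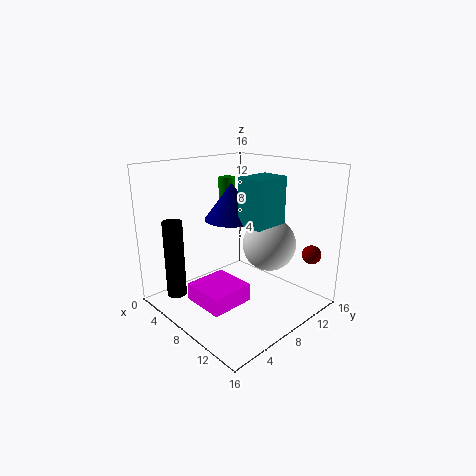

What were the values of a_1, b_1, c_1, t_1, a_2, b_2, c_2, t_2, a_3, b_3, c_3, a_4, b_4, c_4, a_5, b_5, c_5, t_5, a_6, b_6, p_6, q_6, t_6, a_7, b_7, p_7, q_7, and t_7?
a_1 = 6, b_1 = 1, c_1 = 3, t_1 = 8, a_2 = 4, b_2 = 10, c_2 = 10, t_2 = 4, a_3 = 10, b_3 = 11, c_3 = 7, a_4 = 15, b_4 = 12, c_4 = 7, a_5 = 7, b_5 = 8, c_5 = 10, t_5 = 4, a_6 = 9, b_6 = 7, p_6 = 3, q_6 = 4, t_6 = 5, a_7 = 5, b_7 = 3, p_7 = 5, q_7 = 5, t_7 = 2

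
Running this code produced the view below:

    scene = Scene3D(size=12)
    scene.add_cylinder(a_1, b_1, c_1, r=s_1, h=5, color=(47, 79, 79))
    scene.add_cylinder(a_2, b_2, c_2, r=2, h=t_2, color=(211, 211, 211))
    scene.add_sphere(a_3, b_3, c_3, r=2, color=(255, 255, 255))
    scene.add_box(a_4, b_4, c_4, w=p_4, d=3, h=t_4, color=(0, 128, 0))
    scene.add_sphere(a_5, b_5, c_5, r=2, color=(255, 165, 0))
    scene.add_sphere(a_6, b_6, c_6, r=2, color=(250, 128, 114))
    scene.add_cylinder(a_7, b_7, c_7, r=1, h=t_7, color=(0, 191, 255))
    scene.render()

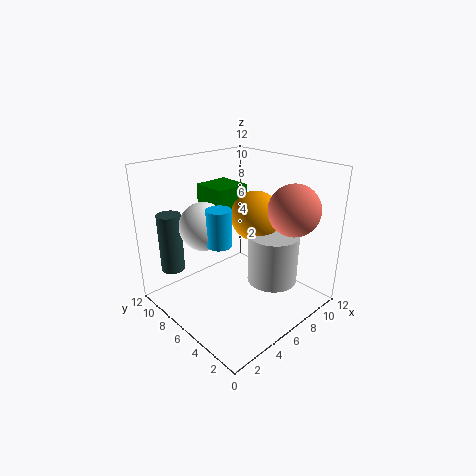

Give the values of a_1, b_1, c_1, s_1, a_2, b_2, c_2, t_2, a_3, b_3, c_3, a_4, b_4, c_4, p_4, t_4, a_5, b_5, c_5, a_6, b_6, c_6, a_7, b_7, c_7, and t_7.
a_1 = 2, b_1 = 10, c_1 = 3, s_1 = 1, a_2 = 7, b_2 = 3, c_2 = 3, t_2 = 4, a_3 = 4, b_3 = 8, c_3 = 7, a_4 = 5, b_4 = 7, c_4 = 7, p_4 = 3, t_4 = 3, a_5 = 7, b_5 = 5, c_5 = 8, a_6 = 8, b_6 = 2, c_6 = 9, a_7 = 4, b_7 = 6, c_7 = 6, t_7 = 3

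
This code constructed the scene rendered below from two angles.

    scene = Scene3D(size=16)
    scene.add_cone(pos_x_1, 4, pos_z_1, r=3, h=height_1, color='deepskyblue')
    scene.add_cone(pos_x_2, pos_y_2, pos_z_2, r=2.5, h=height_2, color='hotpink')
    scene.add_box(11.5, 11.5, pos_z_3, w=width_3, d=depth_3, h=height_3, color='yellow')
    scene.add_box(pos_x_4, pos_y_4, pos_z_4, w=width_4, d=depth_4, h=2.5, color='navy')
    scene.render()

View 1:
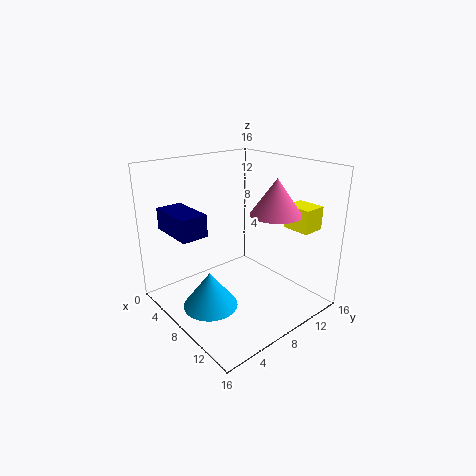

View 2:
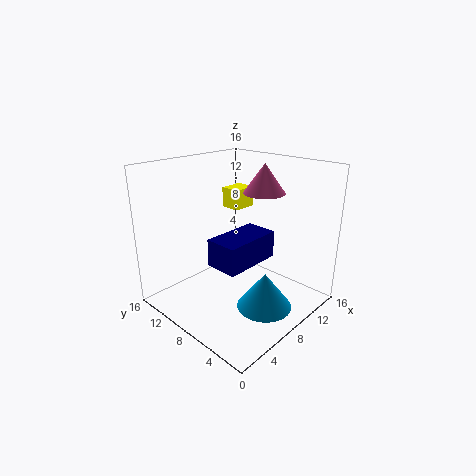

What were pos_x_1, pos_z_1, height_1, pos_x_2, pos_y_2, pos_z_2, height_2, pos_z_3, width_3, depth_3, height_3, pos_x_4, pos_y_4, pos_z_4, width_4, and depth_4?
pos_x_1 = 8, pos_z_1 = 1, height_1 = 4, pos_x_2 = 13, pos_y_2 = 8.5, pos_z_2 = 12, height_2 = 3.5, pos_z_3 = 9.5, width_3 = 3, depth_3 = 2.5, height_3 = 2.5, pos_x_4 = 1, pos_y_4 = 2, pos_z_4 = 8.5, width_4 = 5.5, depth_4 = 3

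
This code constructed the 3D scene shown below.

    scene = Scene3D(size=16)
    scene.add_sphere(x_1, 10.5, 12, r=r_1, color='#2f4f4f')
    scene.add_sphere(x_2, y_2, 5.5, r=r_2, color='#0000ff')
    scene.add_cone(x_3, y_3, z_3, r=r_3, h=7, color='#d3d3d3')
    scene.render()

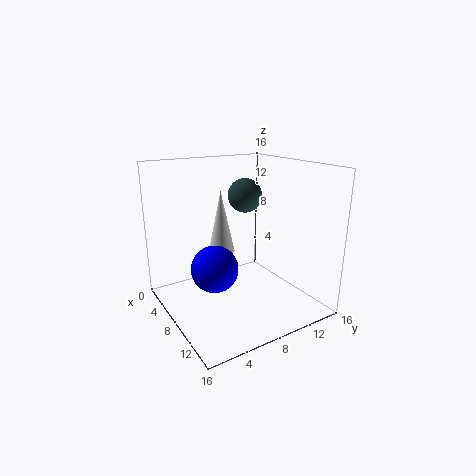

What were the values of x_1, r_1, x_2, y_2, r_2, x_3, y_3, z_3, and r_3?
x_1 = 5.5
r_1 = 2
x_2 = 9
y_2 = 4.5
r_2 = 2.5
x_3 = 6
y_3 = 7
z_3 = 6
r_3 = 1.5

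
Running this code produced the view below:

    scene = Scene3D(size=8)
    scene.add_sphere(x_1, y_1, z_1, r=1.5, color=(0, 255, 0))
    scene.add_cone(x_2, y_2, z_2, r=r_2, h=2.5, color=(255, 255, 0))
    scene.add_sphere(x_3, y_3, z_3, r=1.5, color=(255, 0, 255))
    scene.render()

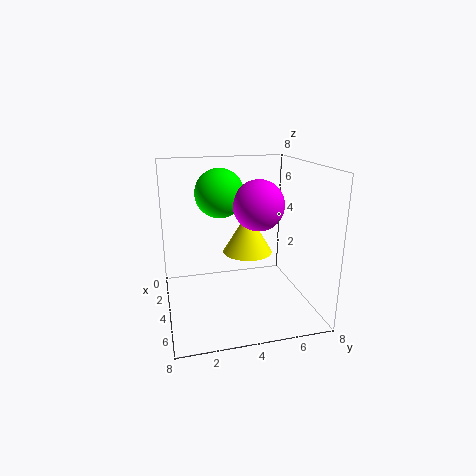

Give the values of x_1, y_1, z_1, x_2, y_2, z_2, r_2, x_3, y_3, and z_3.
x_1 = 1.5
y_1 = 3.5
z_1 = 6
x_2 = 2.5
y_2 = 5
z_2 = 2.5
r_2 = 1.5
x_3 = 3
y_3 = 5.5
z_3 = 5.5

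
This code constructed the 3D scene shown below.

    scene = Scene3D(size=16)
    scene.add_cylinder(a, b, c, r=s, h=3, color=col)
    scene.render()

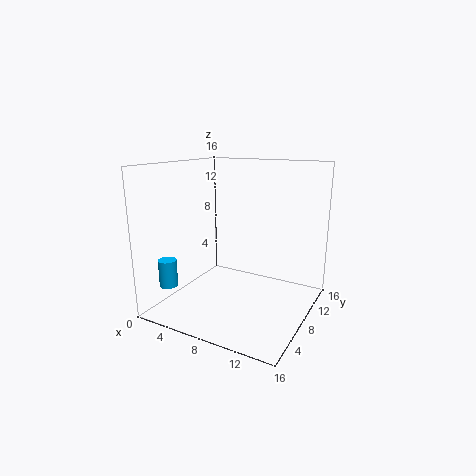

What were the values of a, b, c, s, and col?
a = 2; b = 3; c = 3; s = 1; col = 'deepskyblue'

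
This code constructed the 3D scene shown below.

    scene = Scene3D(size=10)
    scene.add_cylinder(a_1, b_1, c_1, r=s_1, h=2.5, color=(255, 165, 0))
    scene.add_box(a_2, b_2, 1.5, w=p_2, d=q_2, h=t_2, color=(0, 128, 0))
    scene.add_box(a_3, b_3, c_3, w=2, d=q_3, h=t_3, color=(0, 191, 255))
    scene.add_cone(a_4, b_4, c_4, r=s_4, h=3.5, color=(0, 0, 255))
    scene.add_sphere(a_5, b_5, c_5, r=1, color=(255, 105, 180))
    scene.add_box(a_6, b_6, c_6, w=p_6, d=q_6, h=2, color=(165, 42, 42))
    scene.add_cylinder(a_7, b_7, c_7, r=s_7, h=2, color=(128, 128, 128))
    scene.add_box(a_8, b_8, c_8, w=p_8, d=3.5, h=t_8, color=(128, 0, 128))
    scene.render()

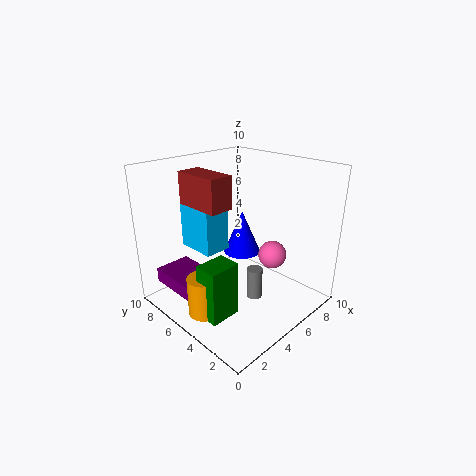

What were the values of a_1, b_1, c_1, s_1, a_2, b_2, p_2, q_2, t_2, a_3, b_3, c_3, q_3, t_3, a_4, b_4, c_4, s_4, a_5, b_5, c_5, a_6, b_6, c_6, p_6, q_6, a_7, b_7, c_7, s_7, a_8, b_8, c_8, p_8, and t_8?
a_1 = 1
b_1 = 4
c_1 = 1.5
s_1 = 1
a_2 = 0.5
b_2 = 2.5
p_2 = 2
q_2 = 1.5
t_2 = 3.5
a_3 = 3.5
b_3 = 6.5
c_3 = 3.5
q_3 = 3
t_3 = 3.5
a_4 = 8
b_4 = 7.5
c_4 = 2
s_4 = 1.5
a_5 = 7
b_5 = 3.5
c_5 = 3.5
a_6 = 1.5
b_6 = 3.5
c_6 = 8
p_6 = 1.5
q_6 = 3
a_7 = 4
b_7 = 2.5
c_7 = 2
s_7 = 0.5
a_8 = 0.5
b_8 = 5
c_8 = 2
p_8 = 2.5
t_8 = 1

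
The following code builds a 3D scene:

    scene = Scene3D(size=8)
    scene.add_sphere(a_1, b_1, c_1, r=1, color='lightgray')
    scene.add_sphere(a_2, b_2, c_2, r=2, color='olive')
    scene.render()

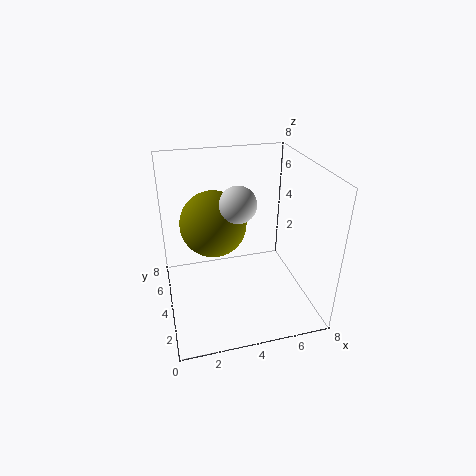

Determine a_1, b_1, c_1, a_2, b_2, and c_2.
a_1 = 4, b_1 = 4, c_1 = 6, a_2 = 3, b_2 = 6, c_2 = 4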